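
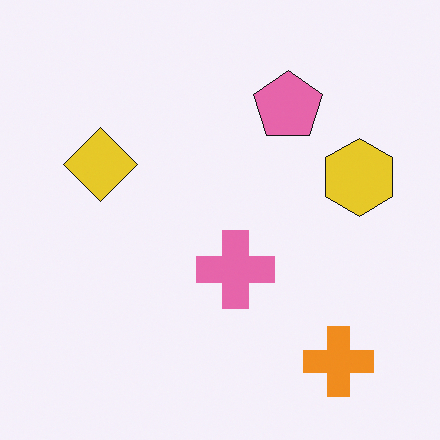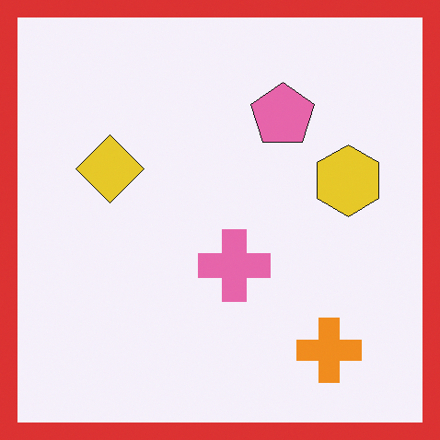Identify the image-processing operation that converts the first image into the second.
The transformation is: framed with a red border.

A solid red frame runs around the edge of the second image, with the content slightly shrunk inside it.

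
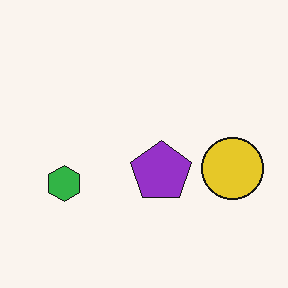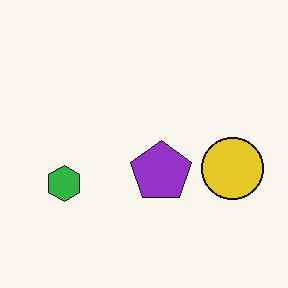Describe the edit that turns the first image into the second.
The transformation is: given moderate JPEG compression.

Blocky 8×8 compression artifacts appear around shape edges and the flat background shows ringing — characteristic JPEG degradation.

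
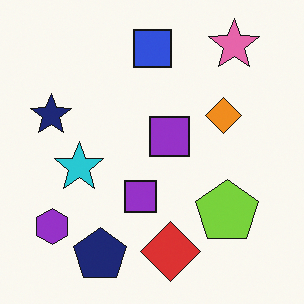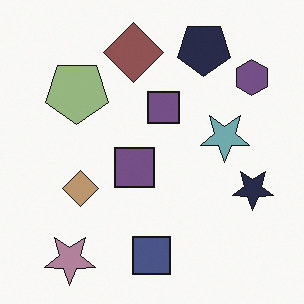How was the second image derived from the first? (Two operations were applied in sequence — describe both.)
The transformation is: made much more muted (saturation change), then rotated 180°.

All colors are more muted and greyish — a global saturation change. The pink star sits in the top-right of the first image and the bottom-left of the second — consistent with a whole-image 180° rotation.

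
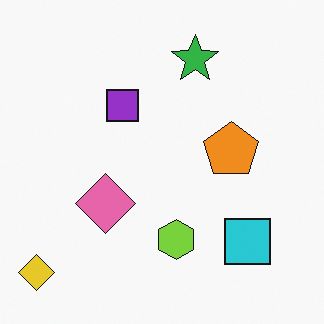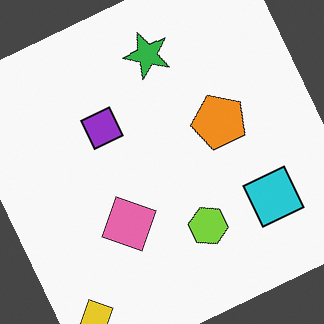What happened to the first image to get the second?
This is the original image rotated counter-clockwise by a moderate amount.

Every shape is tilted by the same angle and the image corners show triangular fill wedges — a whole-image rotation by a non-right angle.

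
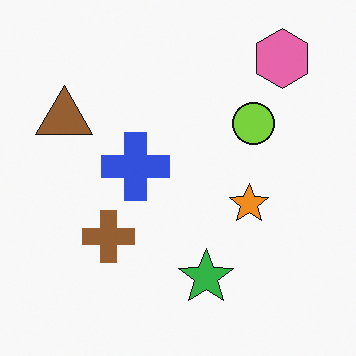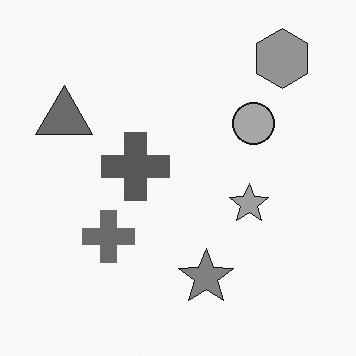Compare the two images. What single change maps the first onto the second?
The transformation is: converted to grayscale.

All color is removed — every shape is now a shade of grey.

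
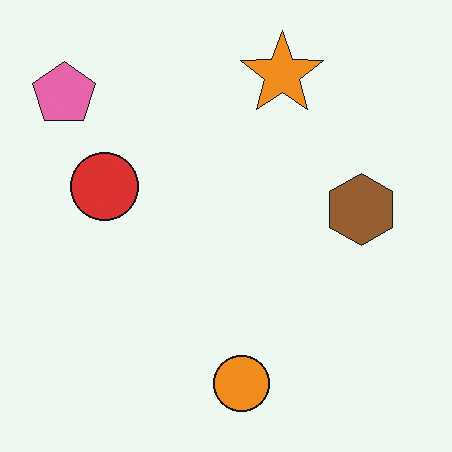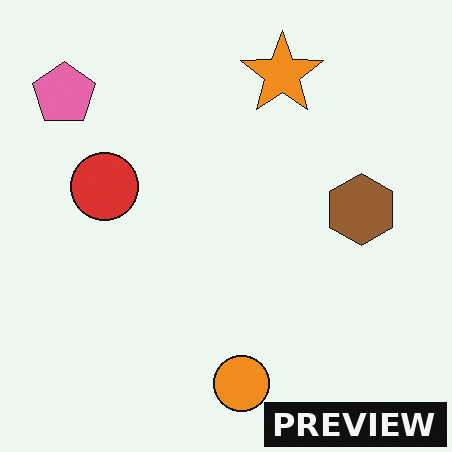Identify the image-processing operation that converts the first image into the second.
The image was watermarked with the text "PREVIEW" in the lower-right corner.

A dark label reading "PREVIEW" appears in the lower-right corner.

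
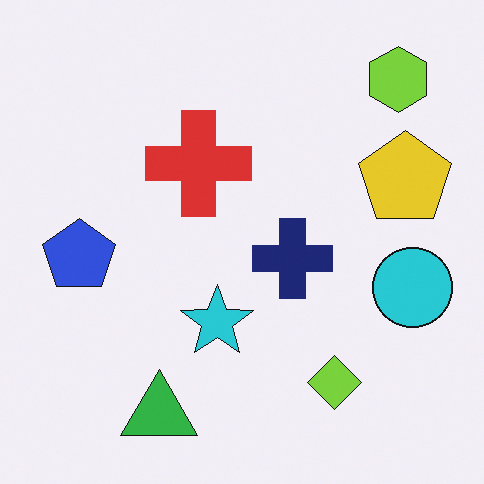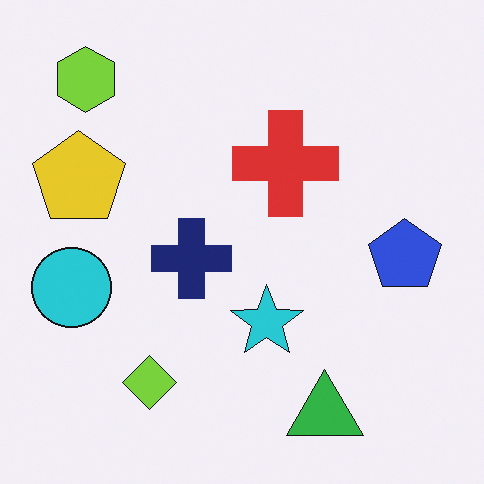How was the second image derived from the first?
The transformation is: flipped horizontally (left ↔ right).

The cyan circle is in the right of the first image and the left of the second — shapes on opposite sides of the vertical midline have swapped in a mirror flip.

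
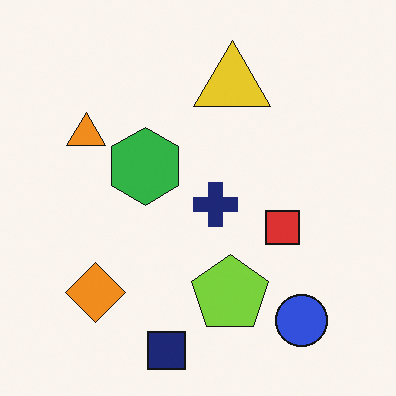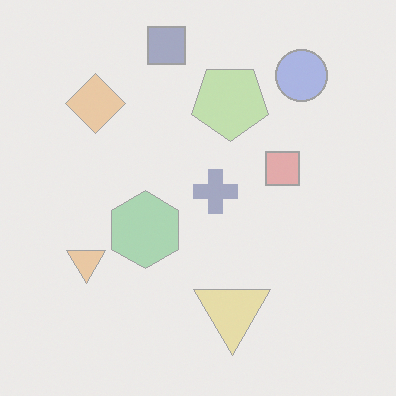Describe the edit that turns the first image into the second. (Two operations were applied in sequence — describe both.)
This is the original image flipped vertically (top ↔ bottom), then washed out (contrast reduced).

The navy square is in the bottom of the first image and the top of the second — shapes on opposite sides of the horizontal midline have swapped in a mirror flip. Tones are pushed toward mid-grey across the whole image — a global contrast change.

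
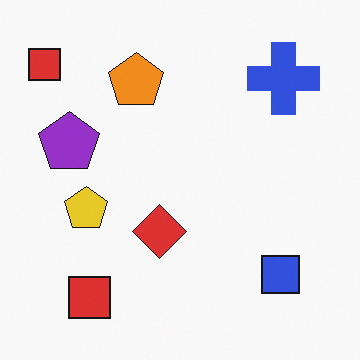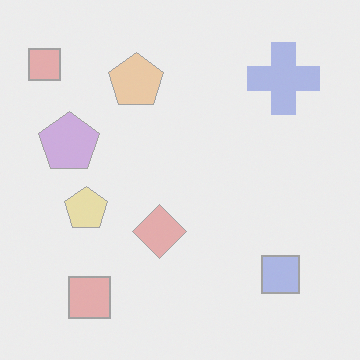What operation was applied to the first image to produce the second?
This is the original image given much lower contrast.

Tones are pushed toward mid-grey across the whole image — a global contrast change.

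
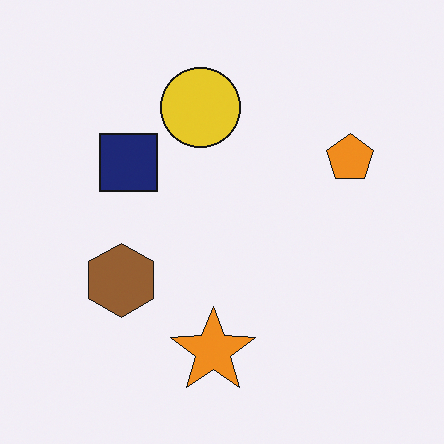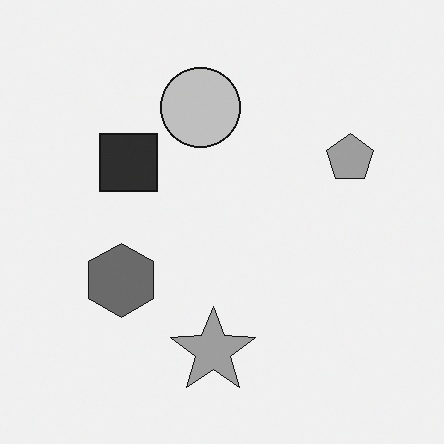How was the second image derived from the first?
The image was converted to grayscale.

All color is removed — every shape is now a shade of grey.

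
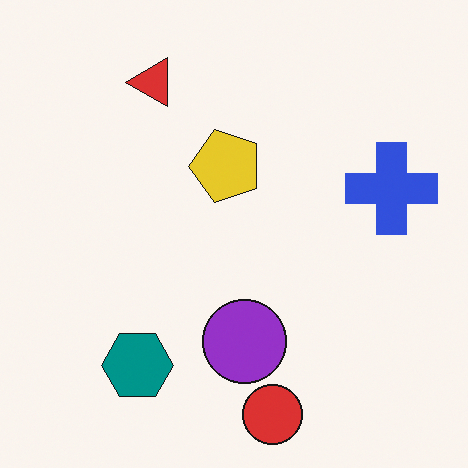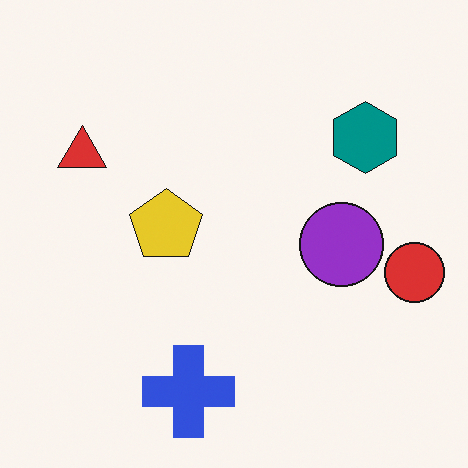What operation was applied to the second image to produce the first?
Transposed (reflected across the top-left ↔ bottom-right diagonal).

Shapes have swapped their row and column positions — what was in the top-right is now in the bottom-left — a diagonal reflection.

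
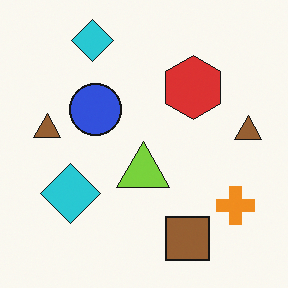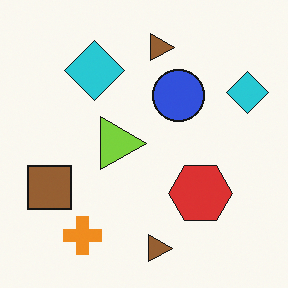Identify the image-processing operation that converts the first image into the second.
Rotated 90° clockwise.

The orange cross sits in the bottom-right of the first image and the bottom-left of the second — consistent with a whole-image 90° clockwise rotation.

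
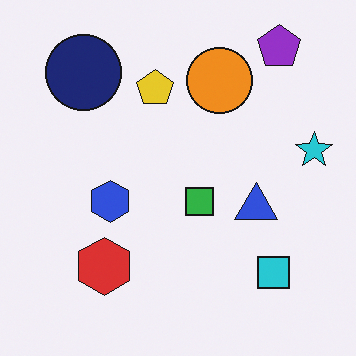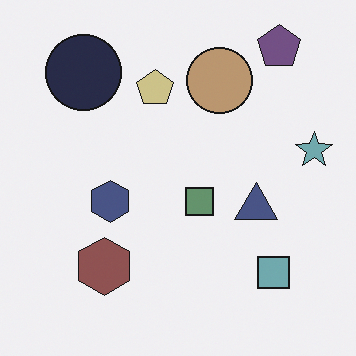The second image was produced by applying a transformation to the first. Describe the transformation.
This is the original image heavily desaturated.

All colors are more muted and greyish — a global saturation change.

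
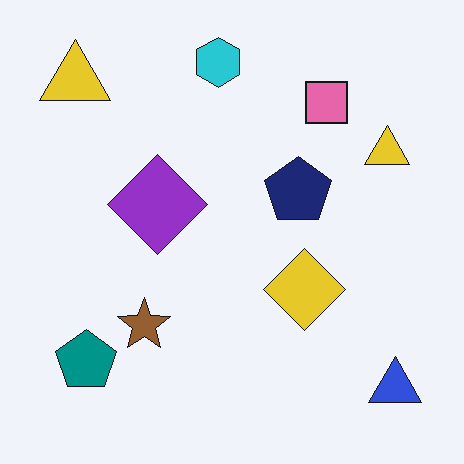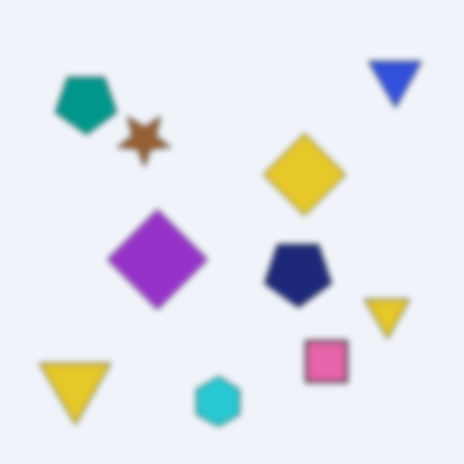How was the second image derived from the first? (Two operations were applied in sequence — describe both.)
This is the original image flipped vertically (top ↔ bottom), then noticeably gaussian-blurred.

The cyan hexagon is in the top of the first image and the bottom of the second — shapes on opposite sides of the horizontal midline have swapped in a mirror flip. Shape edges and outlines are uniformly softened across the whole image.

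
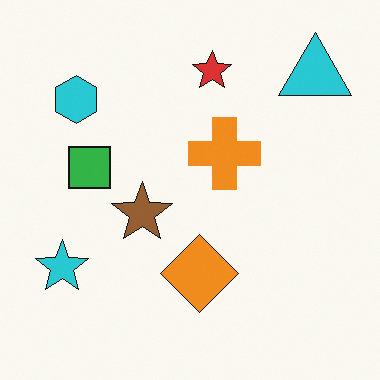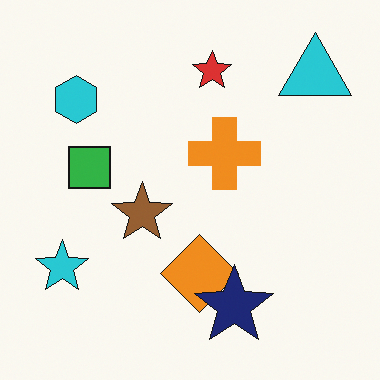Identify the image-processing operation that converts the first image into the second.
It was overlaid with an additional navy star.

A navy star appears in the second image that is absent from the first.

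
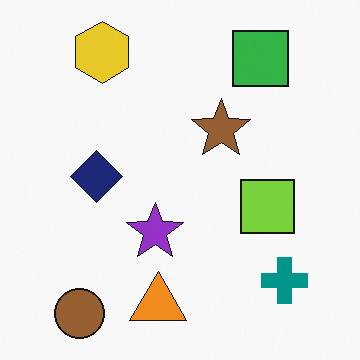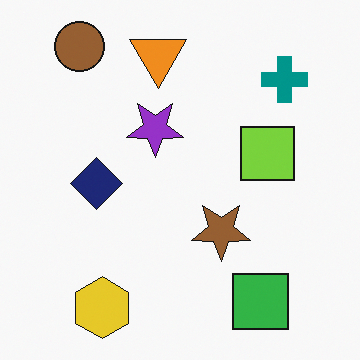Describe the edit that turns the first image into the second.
The second image is the first flipped vertically (top ↔ bottom).

The brown circle is in the bottom-left of the first image and the top-left of the second — shapes on opposite sides of the horizontal midline have swapped in a mirror flip.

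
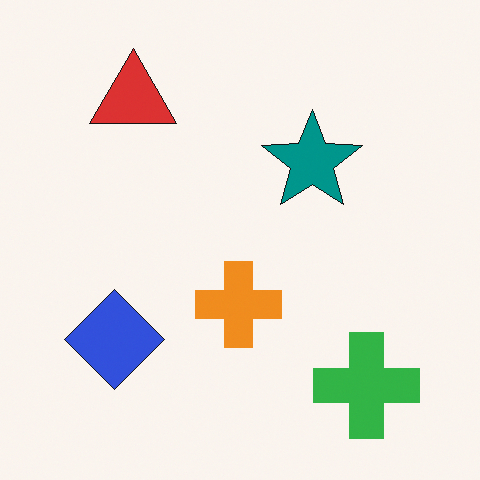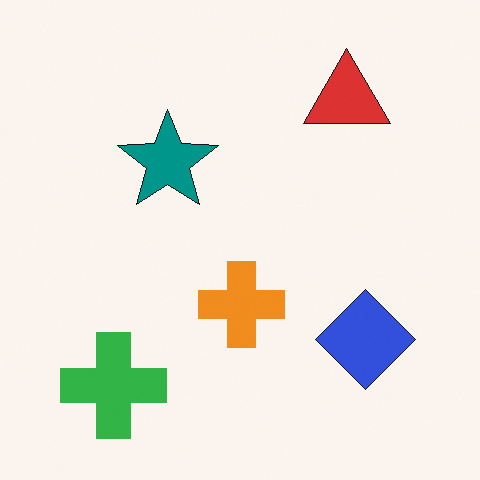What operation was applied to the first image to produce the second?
It was flipped horizontally (left ↔ right).

The green cross is in the bottom-right of the first image and the bottom-left of the second — shapes on opposite sides of the vertical midline have swapped in a mirror flip.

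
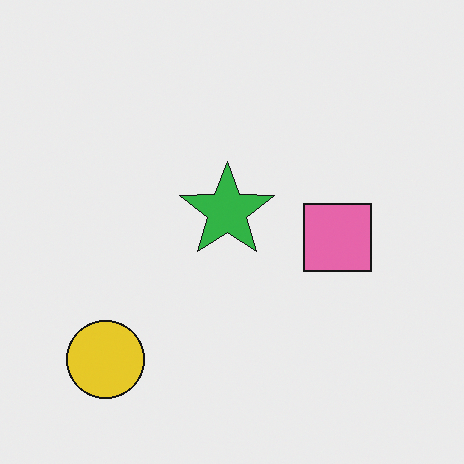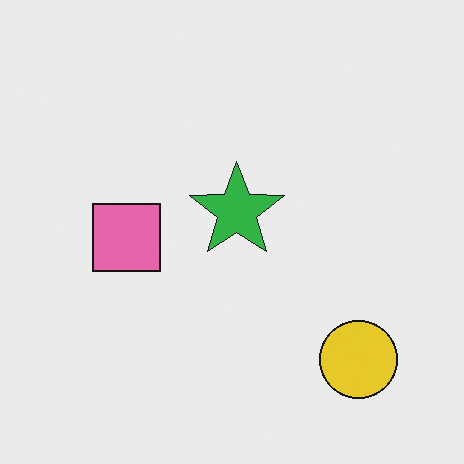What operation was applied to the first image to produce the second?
The second image is the first flipped horizontally (left ↔ right).

The yellow circle is in the bottom-left of the first image and the bottom-right of the second — shapes on opposite sides of the vertical midline have swapped in a mirror flip.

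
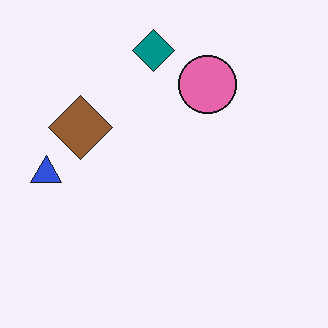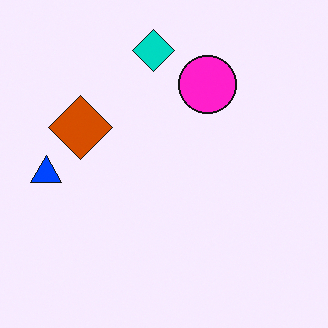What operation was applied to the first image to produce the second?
The image was heavily oversaturated.

All colors are more vivid — a global saturation change.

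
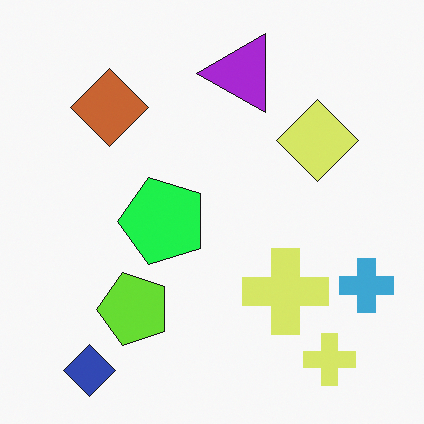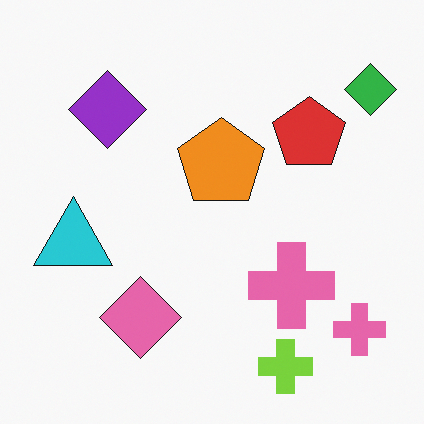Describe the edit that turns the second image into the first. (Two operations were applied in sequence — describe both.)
Transposed (reflected across the top-left ↔ bottom-right diagonal), then hue-shifted by a moderate amount.

Shapes have swapped their row and column positions — what was in the top-right is now in the bottom-left — a diagonal reflection. Every shape's color has rotated by the same amount around the hue wheel — a uniform hue shift.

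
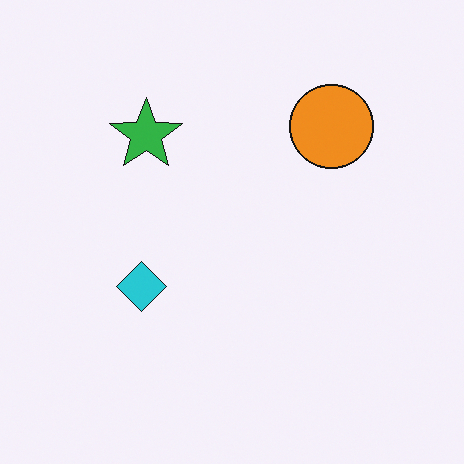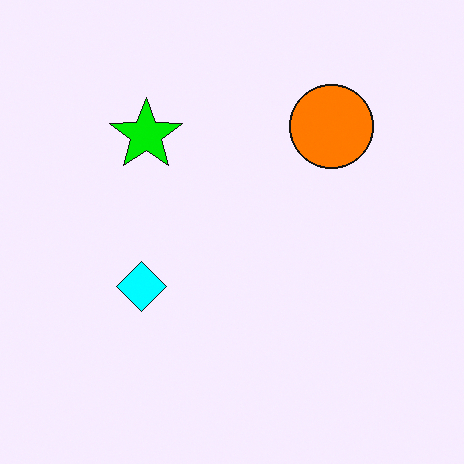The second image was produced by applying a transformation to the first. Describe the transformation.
This is the original image made much more vivid (saturation change).

All colors are more vivid — a global saturation change.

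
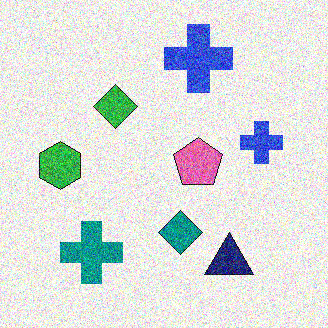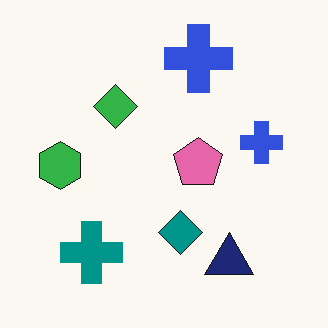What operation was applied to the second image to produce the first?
Degraded with a thick layer of grain.

Random speckle covers the whole image, including the flat background.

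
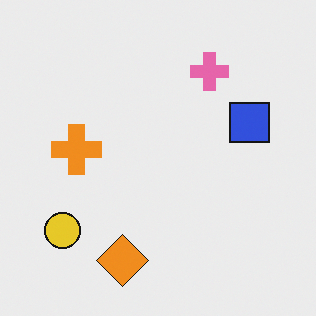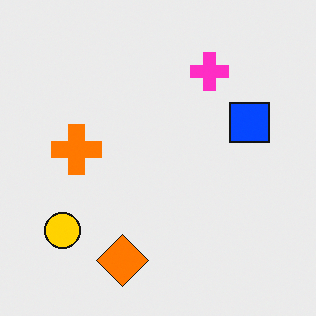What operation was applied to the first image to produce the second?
The second image is the first heavily oversaturated.

All colors are more vivid — a global saturation change.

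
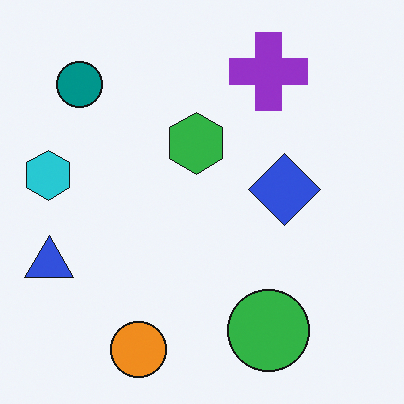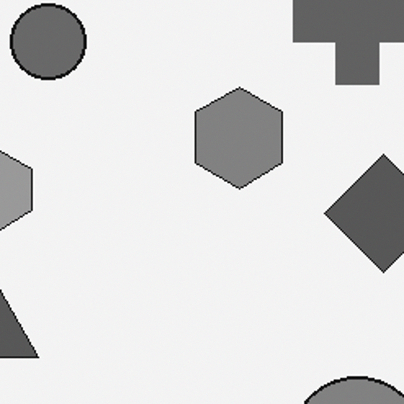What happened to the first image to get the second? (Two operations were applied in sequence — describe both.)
The second image is the first cropped to a noticeably smaller region and rescaled, then converted to grayscale.

The visible shapes are larger and the field of view is narrower; shapes near the original edges may be partly or wholly outside the frame — a crop-and-rescale. All color is removed — every shape is now a shade of grey.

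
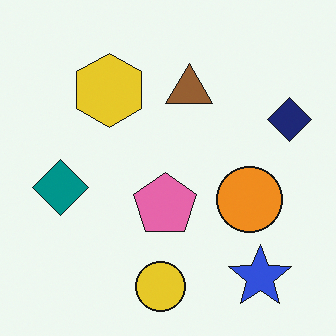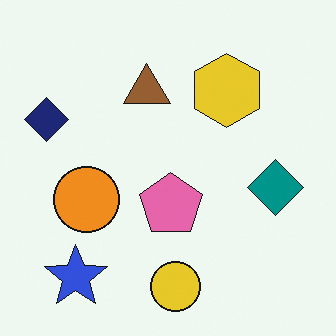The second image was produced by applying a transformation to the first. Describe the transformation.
It was flipped horizontally (left ↔ right).

The navy diamond is in the right of the first image and the left of the second — shapes on opposite sides of the vertical midline have swapped in a mirror flip.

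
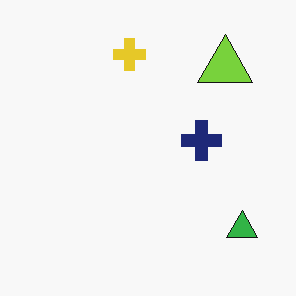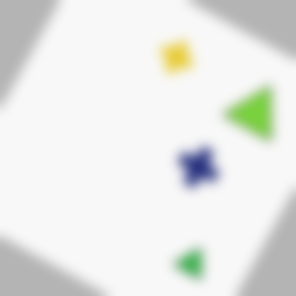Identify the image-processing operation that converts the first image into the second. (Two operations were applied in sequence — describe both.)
The second image is the first rotated clockwise by a clearly visible amount, then strongly gaussian-blurred.

Every shape is tilted by the same angle and the image corners show triangular fill wedges — a whole-image rotation by a non-right angle. Shape edges and outlines are uniformly softened across the whole image.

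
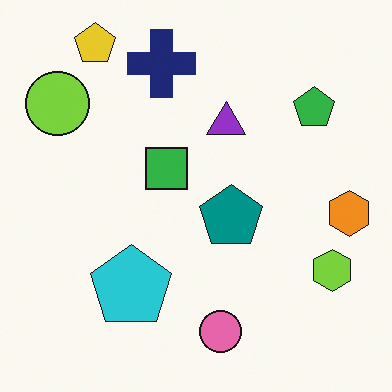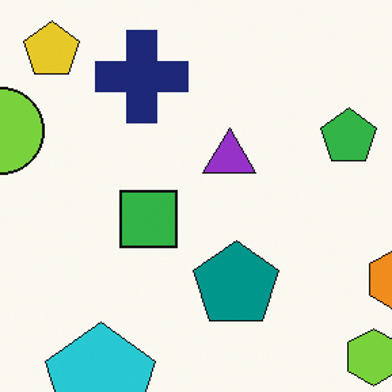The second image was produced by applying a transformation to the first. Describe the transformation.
The transformation is: cropped to a modestly smaller region and rescaled.

The visible shapes are larger and the field of view is narrower; shapes near the original edges may be partly or wholly outside the frame — a crop-and-rescale.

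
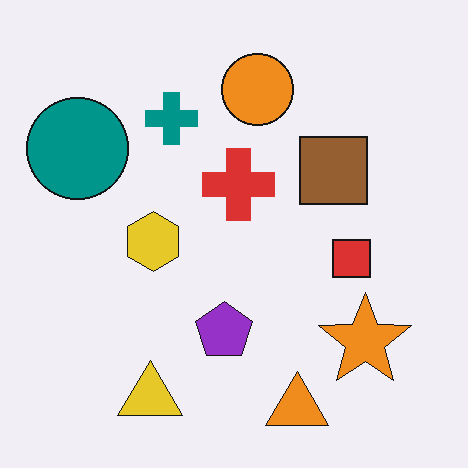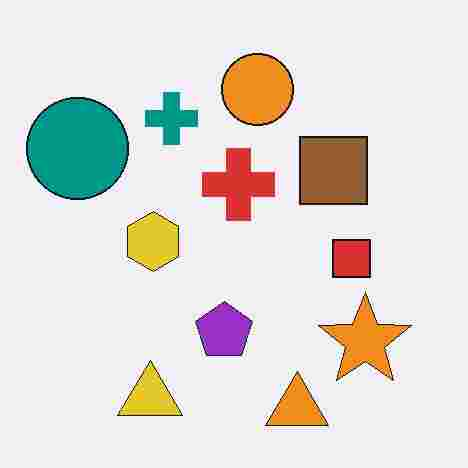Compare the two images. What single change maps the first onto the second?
The image was heavily JPEG-compressed with obvious blocking artifacts.

Blocky 8×8 compression artifacts appear around shape edges and the flat background shows ringing — characteristic JPEG degradation.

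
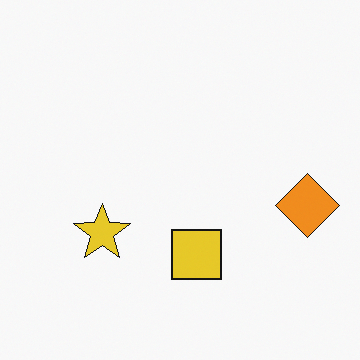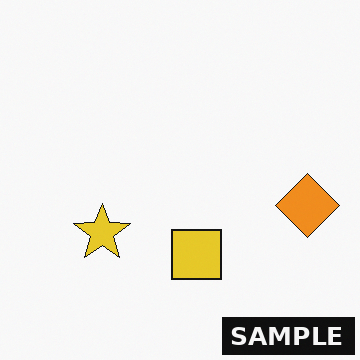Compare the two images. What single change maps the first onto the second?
The image was watermarked with the text "SAMPLE" in the lower-right corner.

A dark label reading "SAMPLE" appears in the lower-right corner.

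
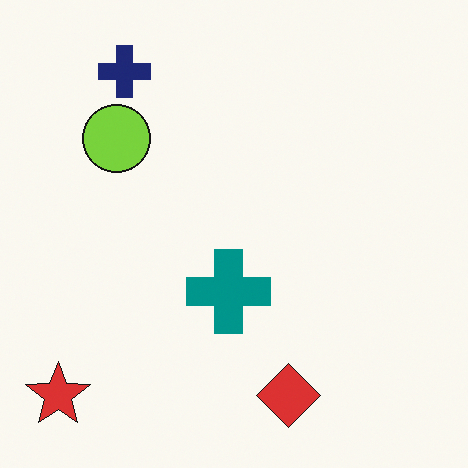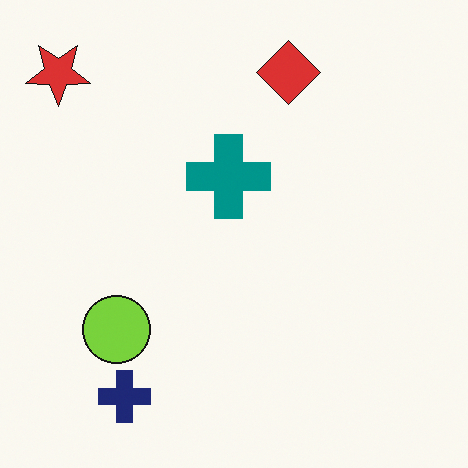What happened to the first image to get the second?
It was flipped vertically (top ↔ bottom).

The navy cross is in the top-left of the first image and the bottom-left of the second — shapes on opposite sides of the horizontal midline have swapped in a mirror flip.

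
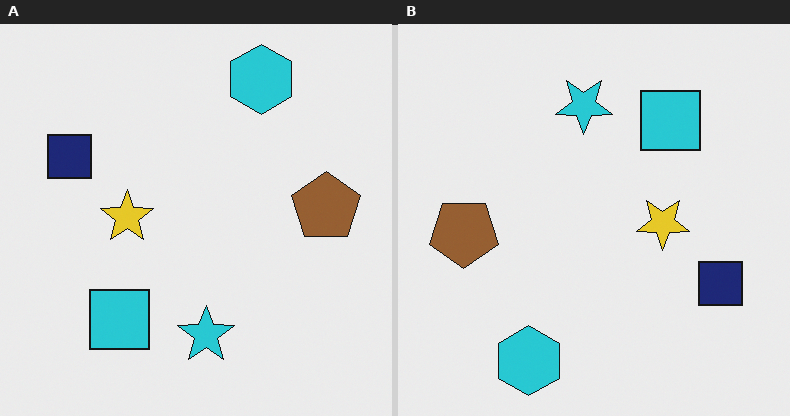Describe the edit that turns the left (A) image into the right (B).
This is the original image rotated 180°.

The cyan hexagon sits in the top of the left (A) image and the bottom-left of the right (B) — consistent with a whole-image 180° rotation.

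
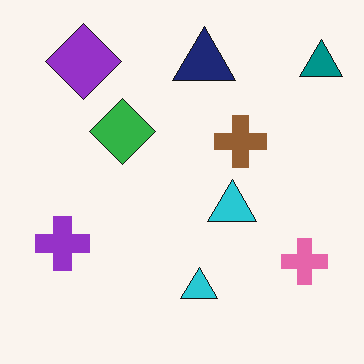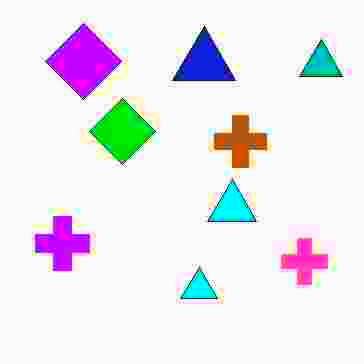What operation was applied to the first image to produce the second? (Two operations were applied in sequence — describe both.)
The second image is the first degraded with heavy JPEG compression, then made much more vivid (saturation change).

Blocky 8×8 compression artifacts appear around shape edges and the flat background shows ringing — characteristic JPEG degradation. All colors are more vivid — a global saturation change.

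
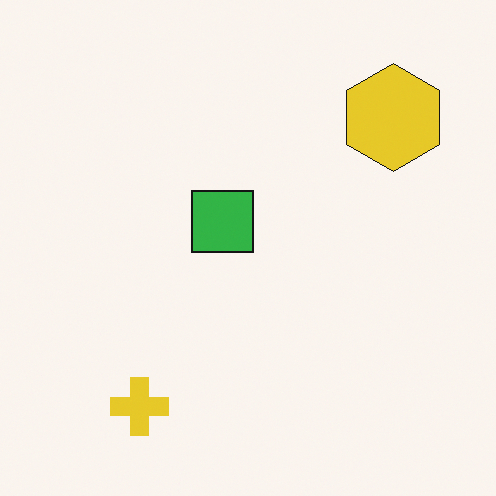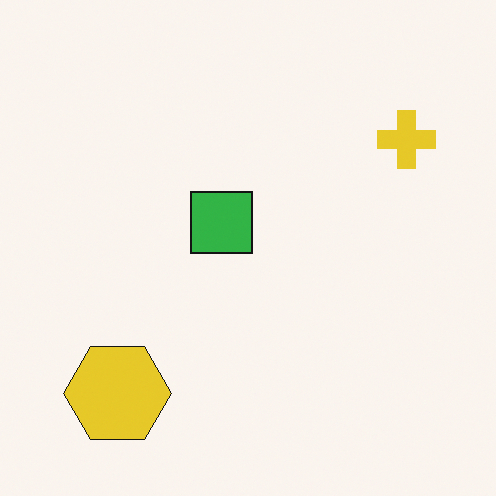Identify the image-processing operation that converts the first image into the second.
This is the original image transposed (reflected across the top-left ↔ bottom-right diagonal).

Shapes have swapped their row and column positions — what was in the top-right is now in the bottom-left — a diagonal reflection.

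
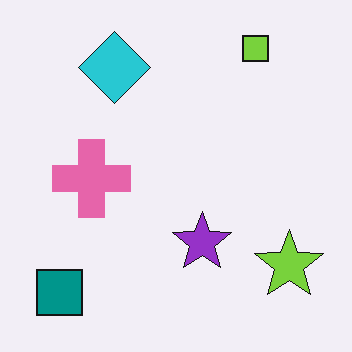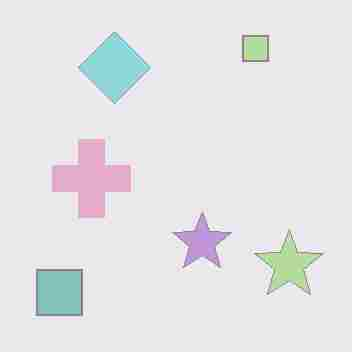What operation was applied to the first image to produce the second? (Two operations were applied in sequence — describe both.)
It was washed out (contrast reduced), then degraded with heavy JPEG compression.

Tones are pushed toward mid-grey across the whole image — a global contrast change. Blocky 8×8 compression artifacts appear around shape edges and the flat background shows ringing — characteristic JPEG degradation.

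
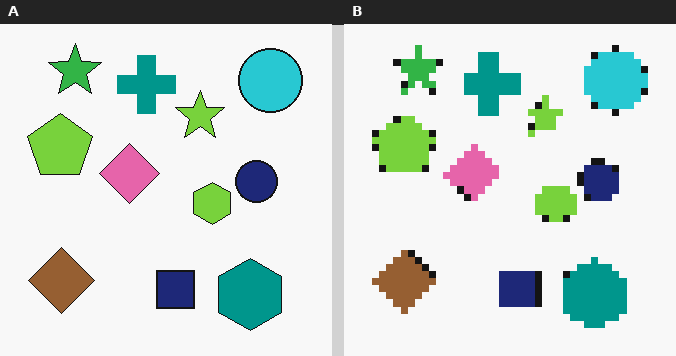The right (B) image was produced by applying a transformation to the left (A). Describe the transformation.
Pixelated into visible square blocks.

Shapes are reduced to large square blocks; fine edges and outlines are lost — a downscale-then-upscale (mosaic) effect.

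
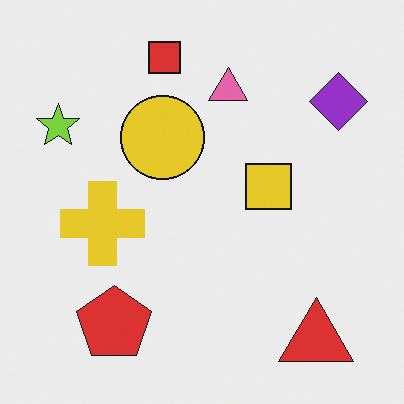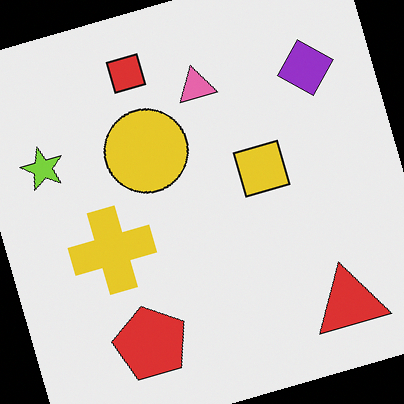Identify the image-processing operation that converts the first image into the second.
The second image is the first rotated counter-clockwise by a moderate amount.

Every shape is tilted by the same angle and the image corners show triangular fill wedges — a whole-image rotation by a non-right angle.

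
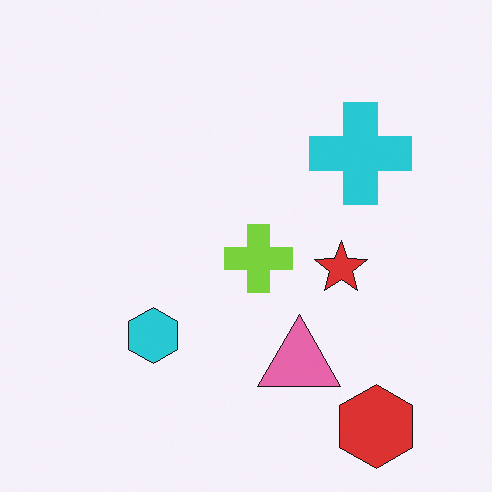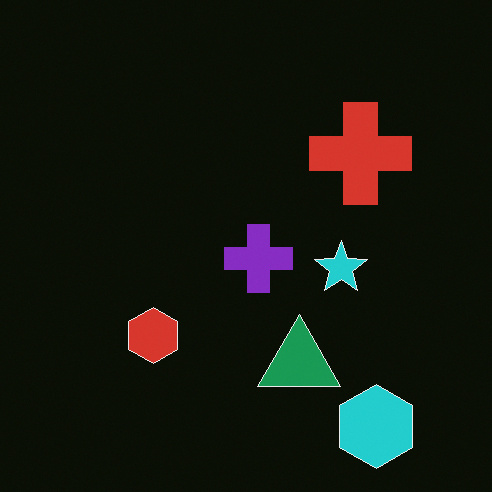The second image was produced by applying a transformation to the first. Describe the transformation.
The transformation is: color-inverted (negative).

The light background has become dark and every shape's color is its complement — a photographic negative.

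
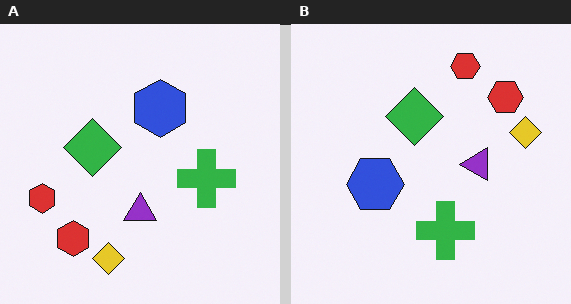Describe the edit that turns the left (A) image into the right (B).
This is the original image transposed (reflected across the top-left ↔ bottom-right diagonal).

Shapes have swapped their row and column positions — what was in the top-right is now in the bottom-left — a diagonal reflection.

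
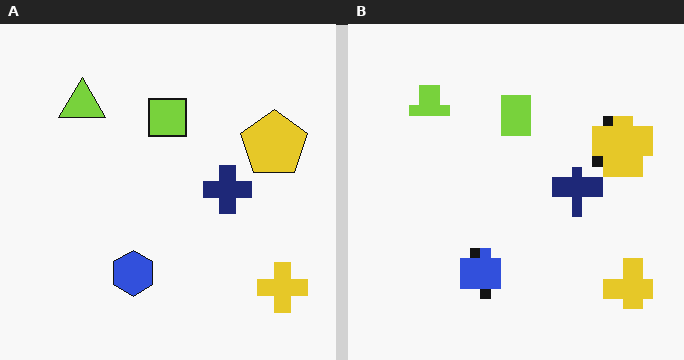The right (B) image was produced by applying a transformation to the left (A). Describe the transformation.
It was heavily pixelated into large blocks.

Shapes are reduced to large square blocks; fine edges and outlines are lost — a downscale-then-upscale (mosaic) effect.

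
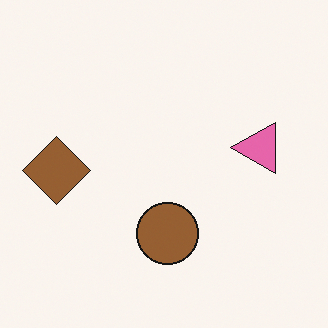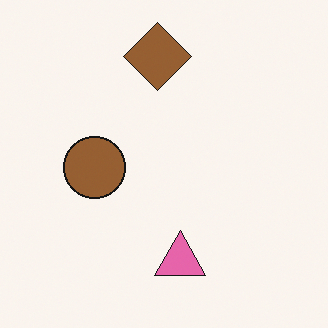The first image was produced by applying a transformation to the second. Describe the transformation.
This is the original image rotated 90° counter-clockwise.

The brown diamond sits in the top of the second image and the left of the first — consistent with a whole-image 90° counter-clockwise rotation.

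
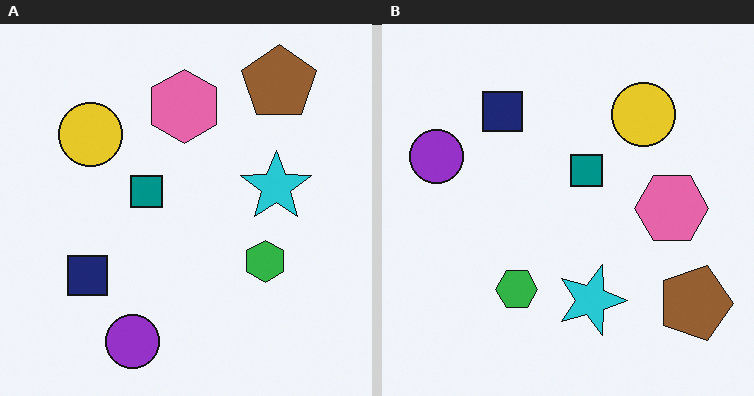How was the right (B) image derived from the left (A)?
The right (B) image is the left (A) rotated 90° clockwise.

The brown pentagon sits in the top-right of the left (A) image and the bottom-right of the right (B) — consistent with a whole-image 90° clockwise rotation.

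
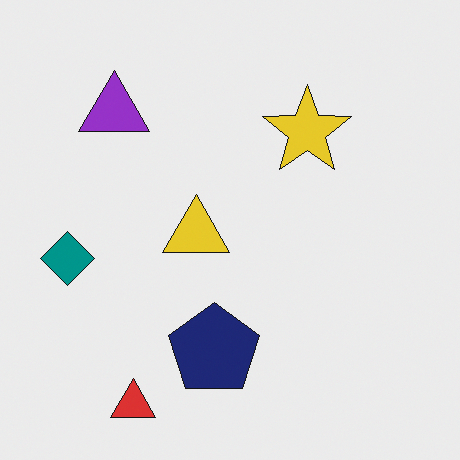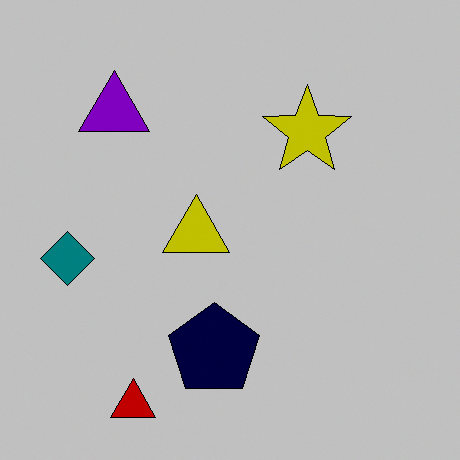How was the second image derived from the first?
The transformation is: aggressively posterized.

Each flat color has snapped to a coarser quantized level — most visibly, the near-white background has dropped to a flat grey.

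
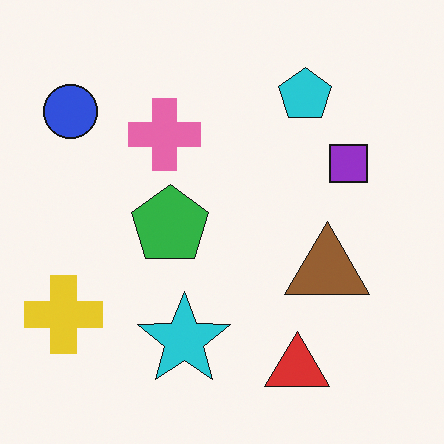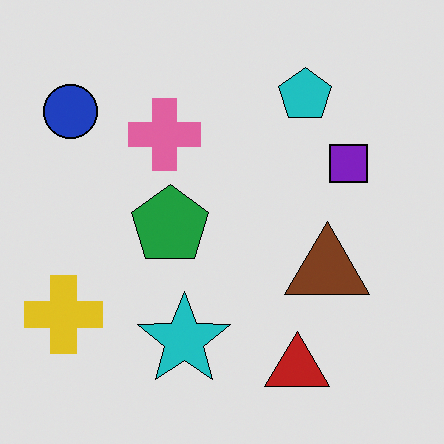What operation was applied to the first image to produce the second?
The second image is the first posterized to a reduced palette.

Each flat color has snapped to a coarser quantized level — most visibly, the near-white background has dropped to a flat grey.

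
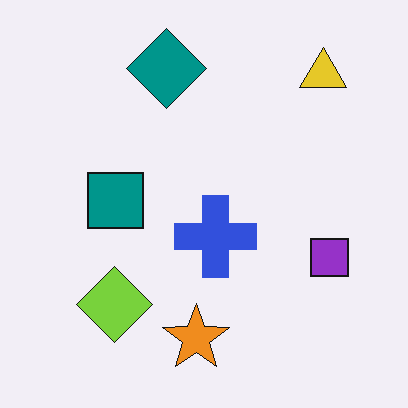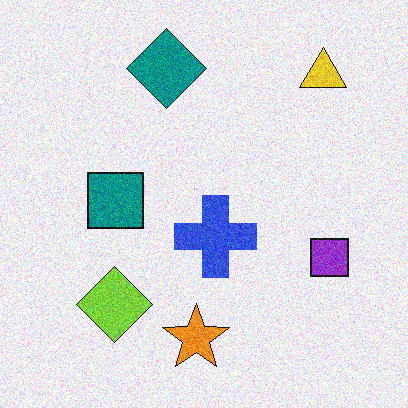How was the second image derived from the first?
The second image is the first degraded with moderate additive noise.

Random speckle covers the whole image, including the flat background.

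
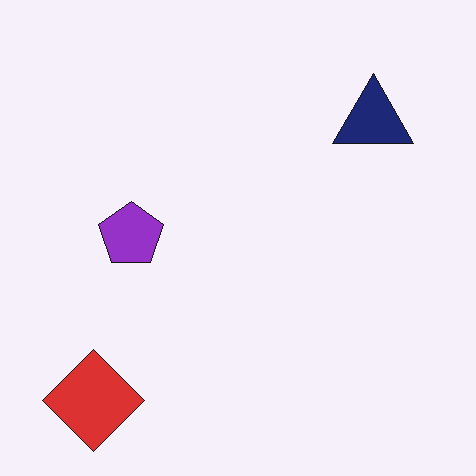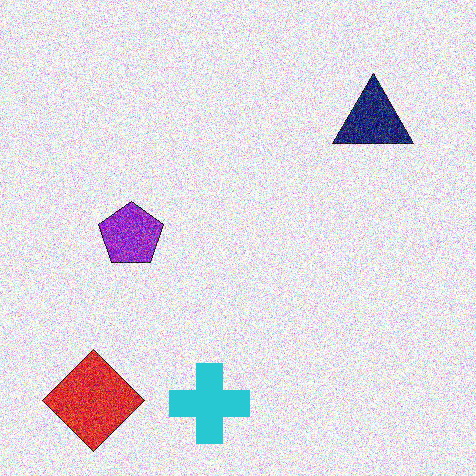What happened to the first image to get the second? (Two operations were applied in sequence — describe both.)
This is the original image degraded with a thick layer of grain, then overlaid with an additional cyan cross.

Random speckle covers the whole image, including the flat background. A cyan cross appears in the second image that is absent from the first.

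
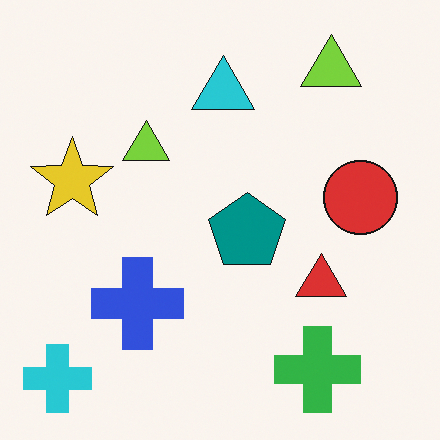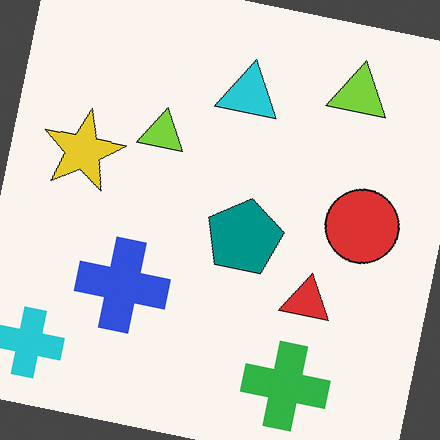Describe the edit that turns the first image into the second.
Rotated clockwise by a few degrees.

Every shape is tilted by the same angle and the image corners show triangular fill wedges — a whole-image rotation by a non-right angle.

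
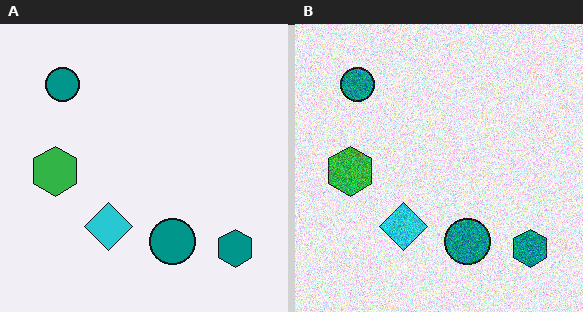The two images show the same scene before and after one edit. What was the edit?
The transformation is: degraded with a thick layer of grain.

Random speckle covers the whole image, including the flat background.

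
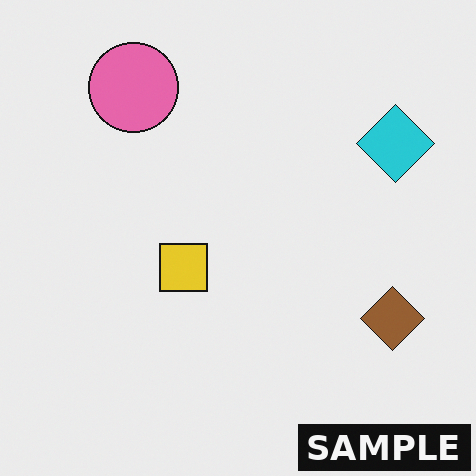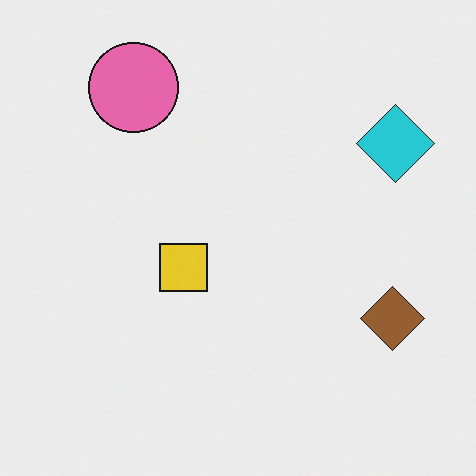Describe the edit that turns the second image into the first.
The first image is the second watermarked with the text "SAMPLE" in the lower-right corner.

A dark label reading "SAMPLE" appears in the lower-right corner.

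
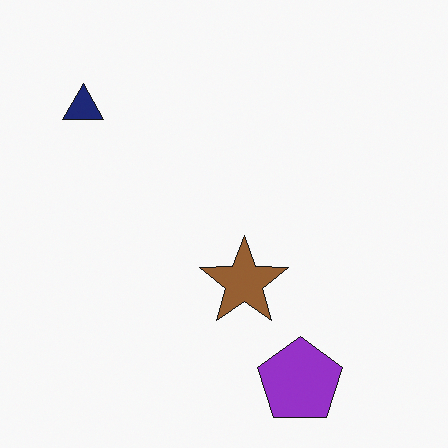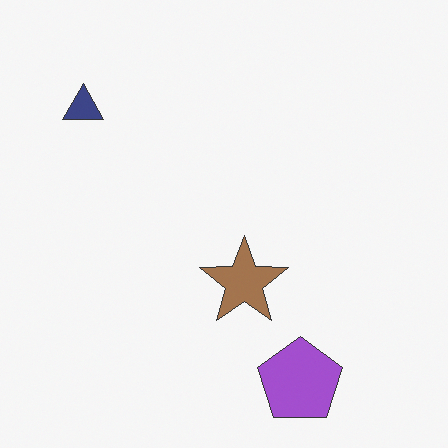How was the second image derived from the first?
This is the original image given slightly reduced contrast.

Tones are pushed toward mid-grey across the whole image — a global contrast change.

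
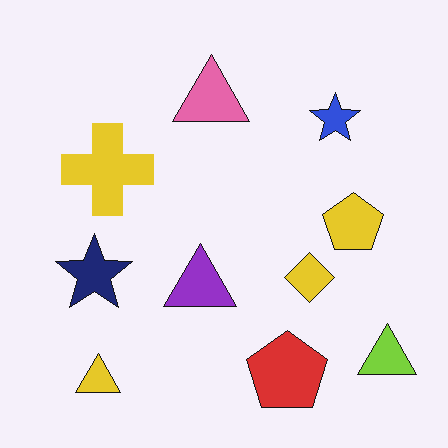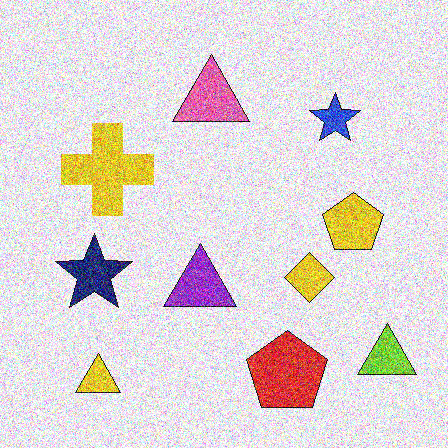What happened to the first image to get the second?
It was degraded with a thick layer of grain.

Random speckle covers the whole image, including the flat background.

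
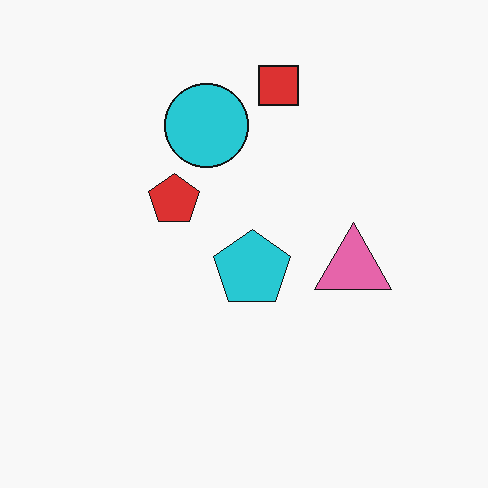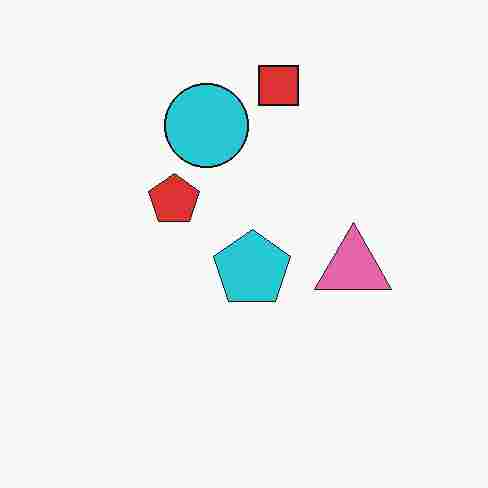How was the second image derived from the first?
The image was degraded with heavy JPEG compression.

Blocky 8×8 compression artifacts appear around shape edges and the flat background shows ringing — characteristic JPEG degradation.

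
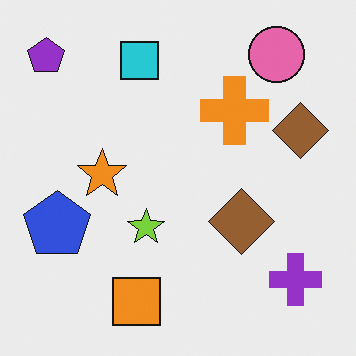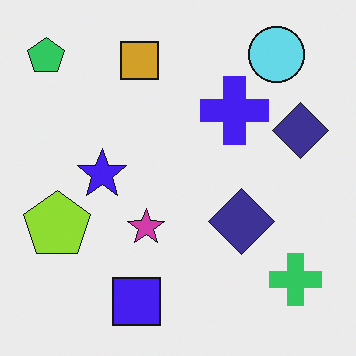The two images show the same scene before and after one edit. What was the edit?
The transformation is: hue-shifted by a large amount.

Every shape's color has rotated by the same amount around the hue wheel — a uniform hue shift.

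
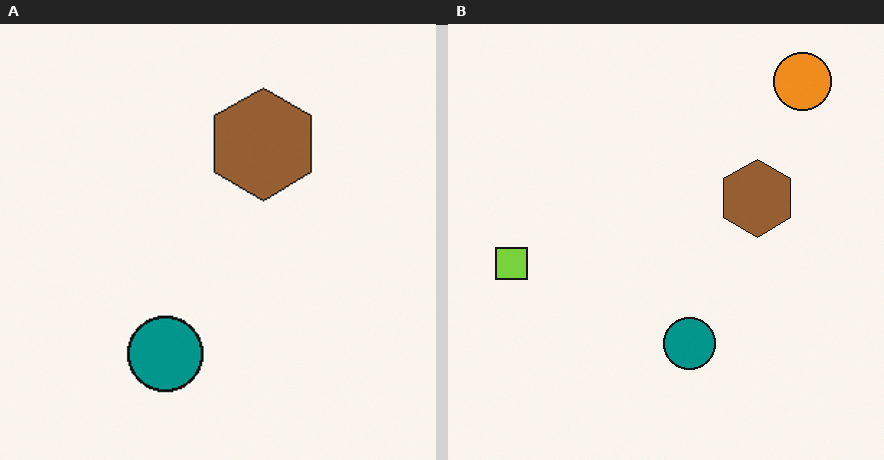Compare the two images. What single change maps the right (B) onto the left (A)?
The image was cropped to a modestly smaller region and rescaled.

The visible shapes are larger and the field of view is narrower; shapes near the original edges may be partly or wholly outside the frame — a crop-and-rescale.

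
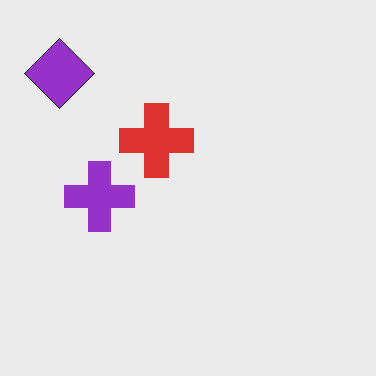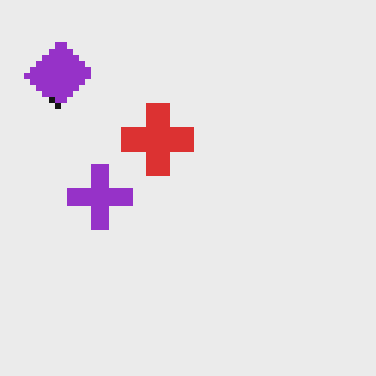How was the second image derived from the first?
The transformation is: pixelated into visible square blocks.

Shapes are reduced to large square blocks; fine edges and outlines are lost — a downscale-then-upscale (mosaic) effect.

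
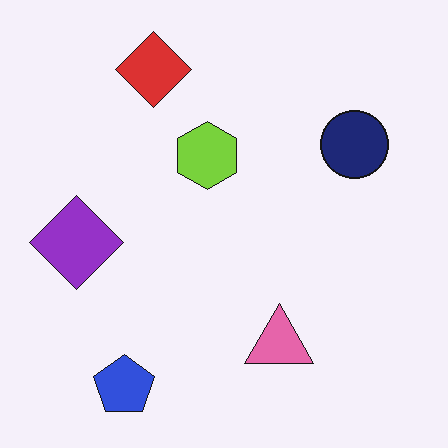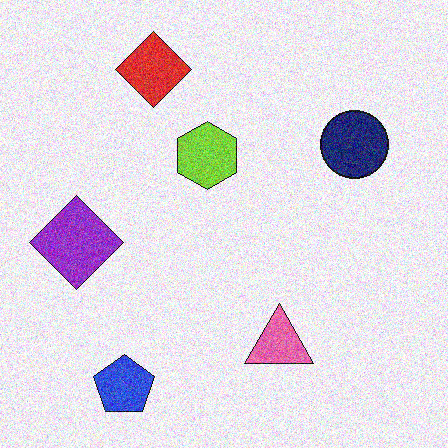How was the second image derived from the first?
The second image is the first degraded with moderate additive noise.

Random speckle covers the whole image, including the flat background.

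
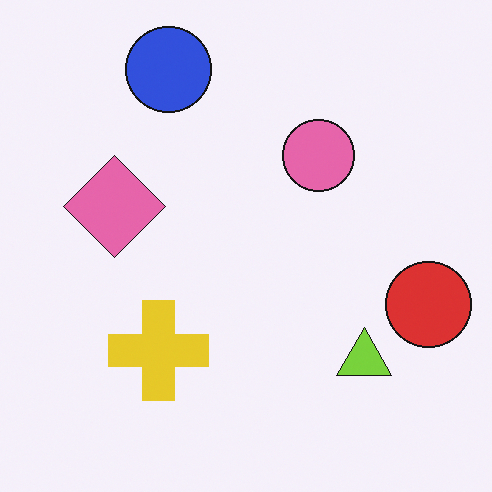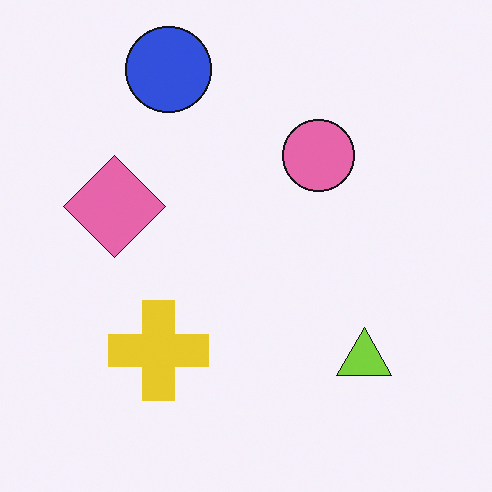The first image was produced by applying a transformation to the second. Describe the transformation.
The image was overlaid with an additional red circle.

A red circle appears in the first image that is absent from the second.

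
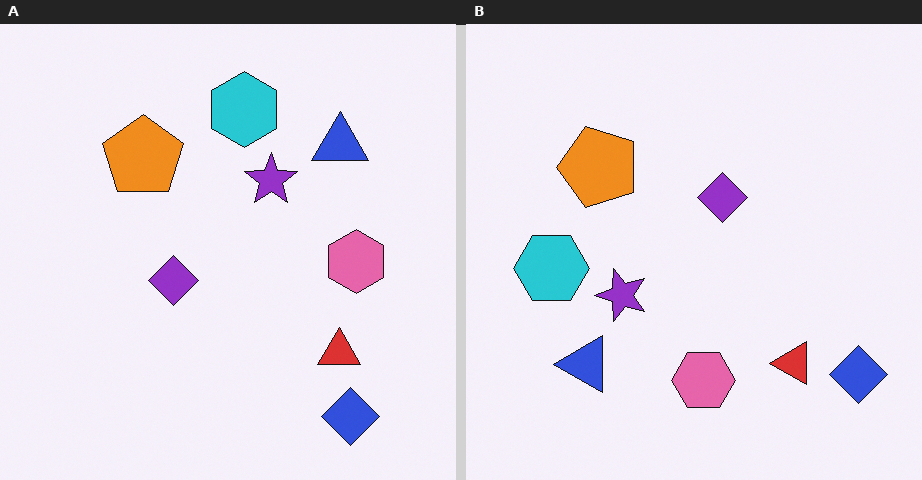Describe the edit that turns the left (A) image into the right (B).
It was transposed (reflected across the top-left ↔ bottom-right diagonal).

Shapes have swapped their row and column positions — what was in the top-right is now in the bottom-left — a diagonal reflection.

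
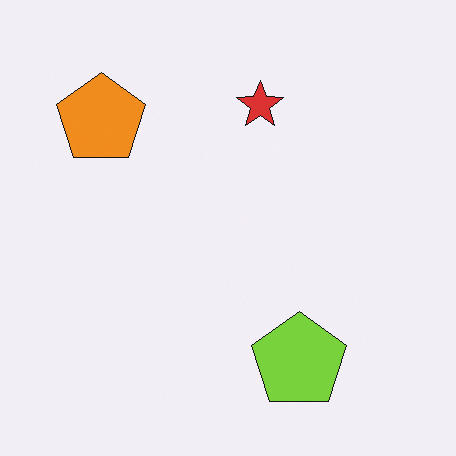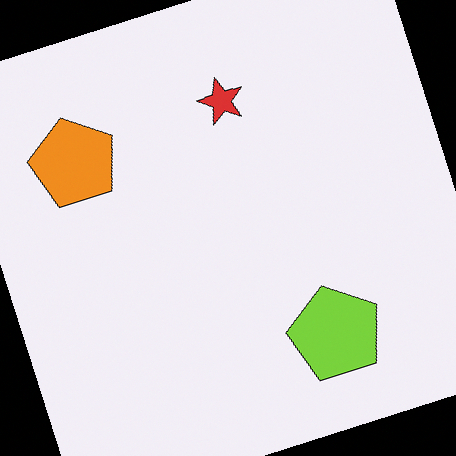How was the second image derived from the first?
It was rotated counter-clockwise by a clearly visible amount.

Every shape is tilted by the same angle and the image corners show triangular fill wedges — a whole-image rotation by a non-right angle.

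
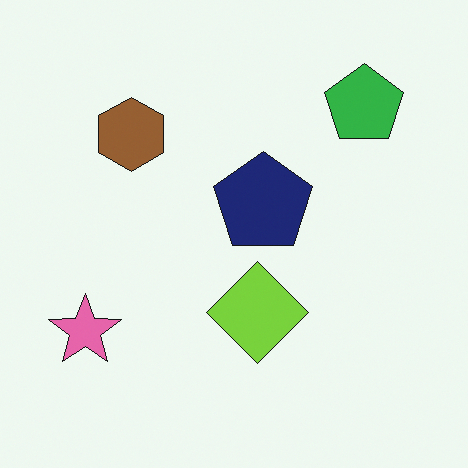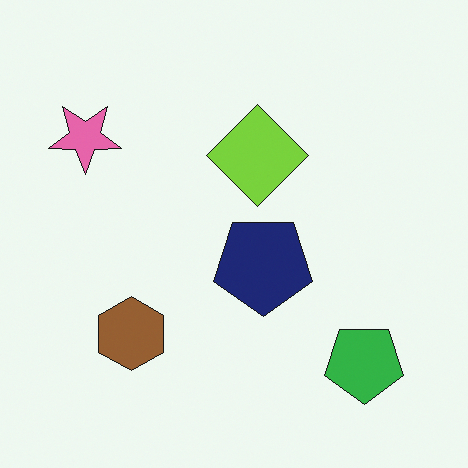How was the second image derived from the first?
It was flipped vertically (top ↔ bottom).

The green pentagon is in the top-right of the first image and the bottom-right of the second — shapes on opposite sides of the horizontal midline have swapped in a mirror flip.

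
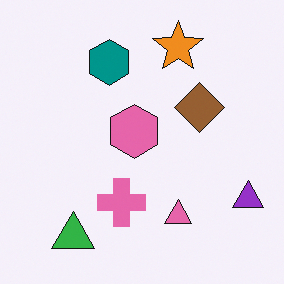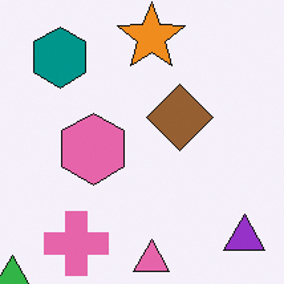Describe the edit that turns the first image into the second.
It was cropped slightly and scaled back up.

The visible shapes are larger and the field of view is narrower; shapes near the original edges may be partly or wholly outside the frame — a crop-and-rescale.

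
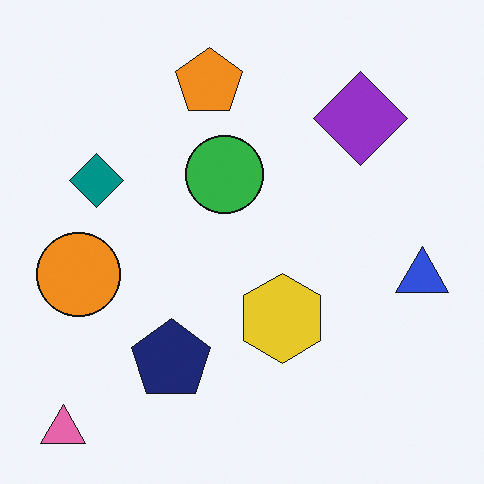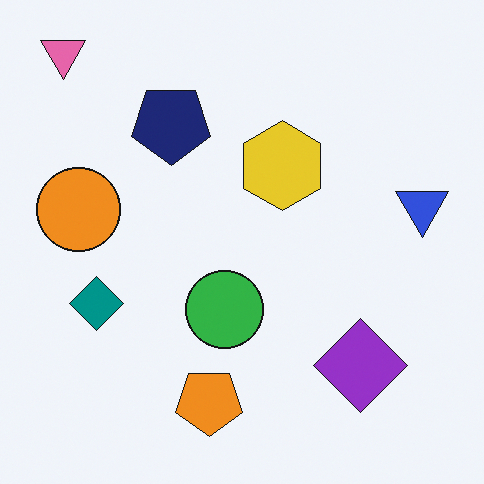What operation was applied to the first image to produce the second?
The image was flipped vertically (top ↔ bottom).

The pink triangle is in the bottom-left of the first image and the top-left of the second — shapes on opposite sides of the horizontal midline have swapped in a mirror flip.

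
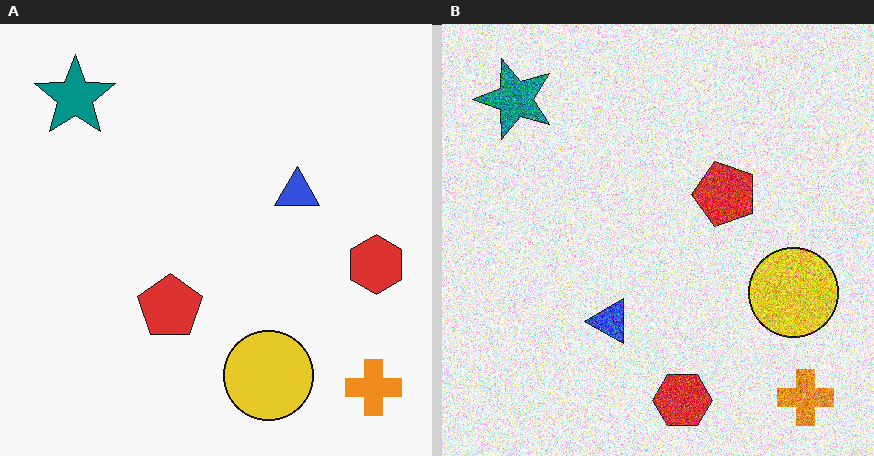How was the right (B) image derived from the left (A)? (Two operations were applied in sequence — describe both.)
The image was transposed (reflected across the top-left ↔ bottom-right diagonal), then degraded with heavy additive noise.

Shapes have swapped their row and column positions — what was in the top-right is now in the bottom-left — a diagonal reflection. Random speckle covers the whole image, including the flat background.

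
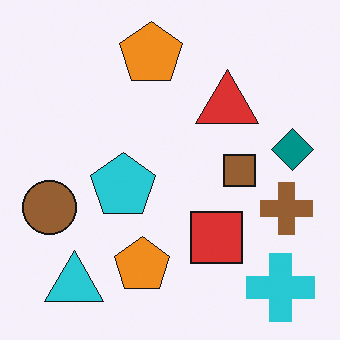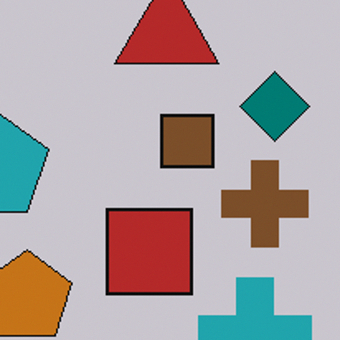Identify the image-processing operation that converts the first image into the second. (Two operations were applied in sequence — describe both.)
The transformation is: slightly darkened, then cropped tightly and scaled back up.

Every pixel — background and shapes alike — is uniformly darkened. The visible shapes are larger and the field of view is narrower; shapes near the original edges may be partly or wholly outside the frame — a crop-and-rescale.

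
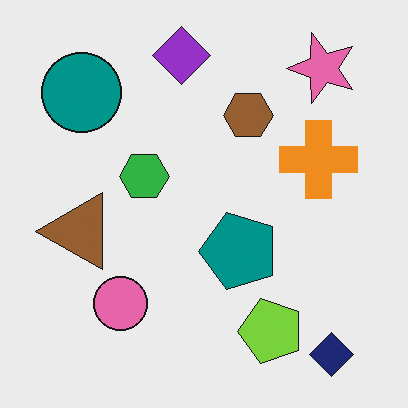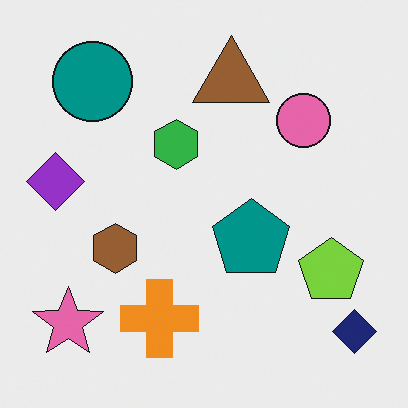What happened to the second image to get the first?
The first image is the second transposed (reflected across the top-left ↔ bottom-right diagonal).

Shapes have swapped their row and column positions — what was in the top-right is now in the bottom-left — a diagonal reflection.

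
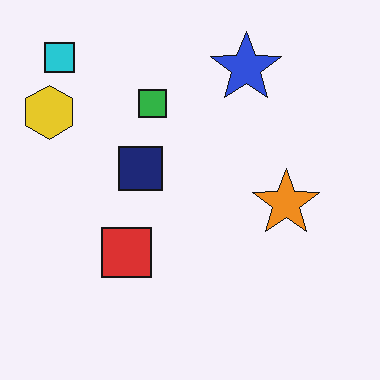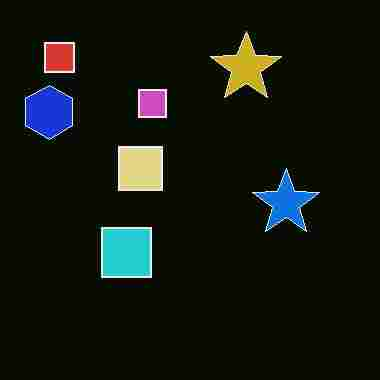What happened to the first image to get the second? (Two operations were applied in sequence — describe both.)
The second image is the first color-inverted (negative), then heavily JPEG-compressed with obvious blocking artifacts.

The light background has become dark and every shape's color is its complement — a photographic negative. Blocky 8×8 compression artifacts appear around shape edges and the flat background shows ringing — characteristic JPEG degradation.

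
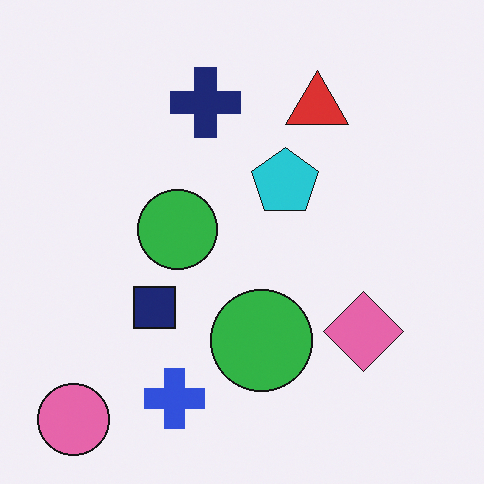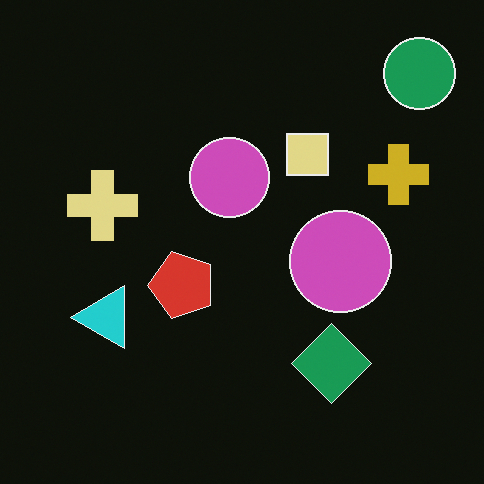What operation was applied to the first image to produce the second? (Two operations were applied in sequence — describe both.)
The image was transposed (reflected across the top-left ↔ bottom-right diagonal), then color-inverted (negative).

Shapes have swapped their row and column positions — what was in the top-right is now in the bottom-left — a diagonal reflection. The light background has become dark and every shape's color is its complement — a photographic negative.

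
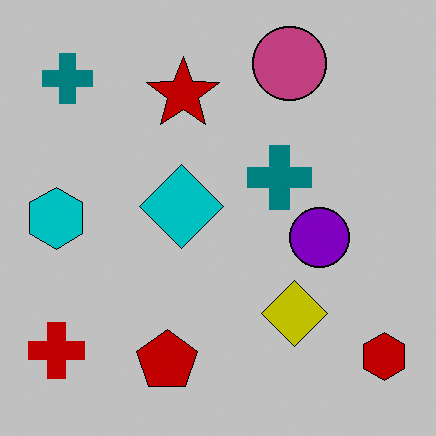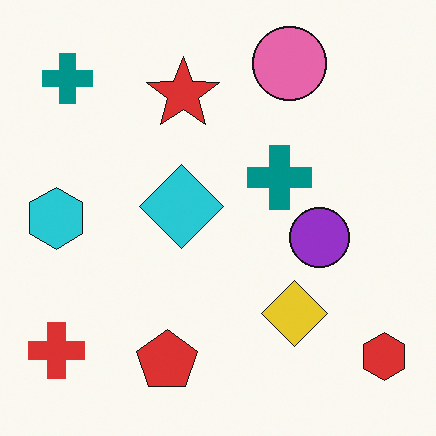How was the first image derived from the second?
The transformation is: heavily posterized to just a handful of flat colors.

Each flat color has snapped to a coarser quantized level — most visibly, the near-white background has dropped to a flat grey.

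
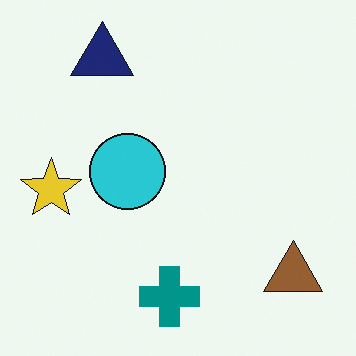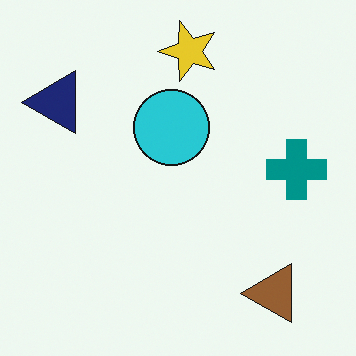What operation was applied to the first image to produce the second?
The image was transposed (reflected across the top-left ↔ bottom-right diagonal).

Shapes have swapped their row and column positions — what was in the top-right is now in the bottom-left — a diagonal reflection.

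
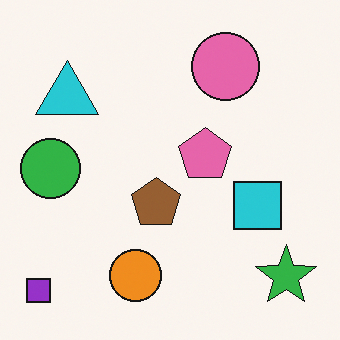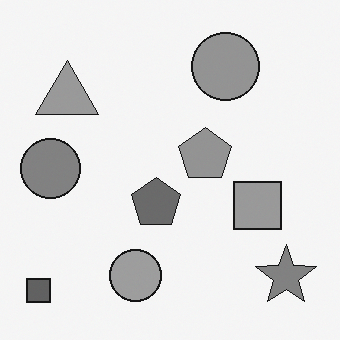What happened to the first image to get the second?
The second image is the first converted to grayscale.

All color is removed — every shape is now a shade of grey.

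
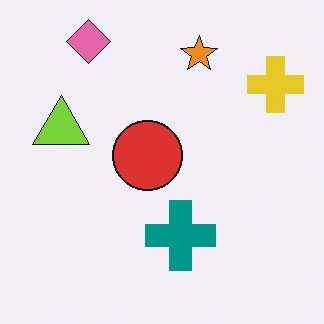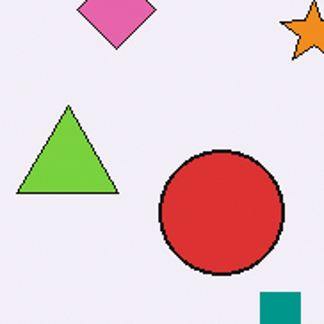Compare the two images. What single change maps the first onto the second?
The second image is the first cropped to a noticeably smaller region and rescaled.

The visible shapes are larger and the field of view is narrower; shapes near the original edges may be partly or wholly outside the frame — a crop-and-rescale.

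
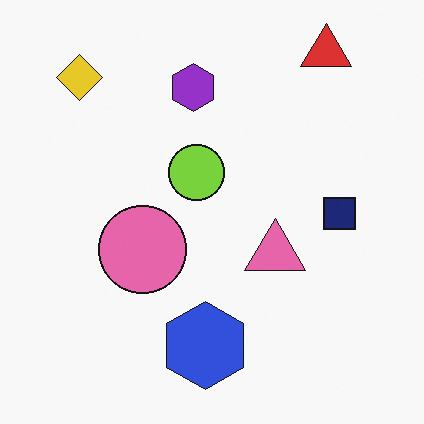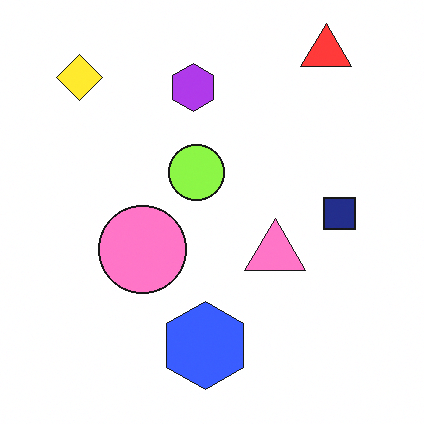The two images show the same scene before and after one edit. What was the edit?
The image was brightened a little.

Every pixel — background and shapes alike — is uniformly brightened.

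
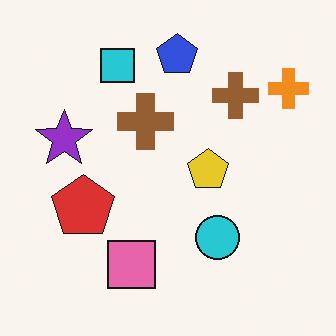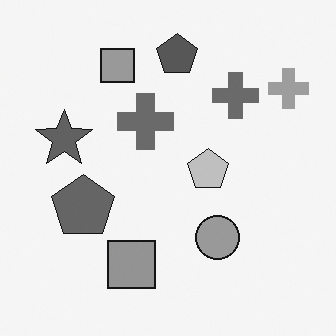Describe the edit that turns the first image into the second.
The transformation is: converted to grayscale.

All color is removed — every shape is now a shade of grey.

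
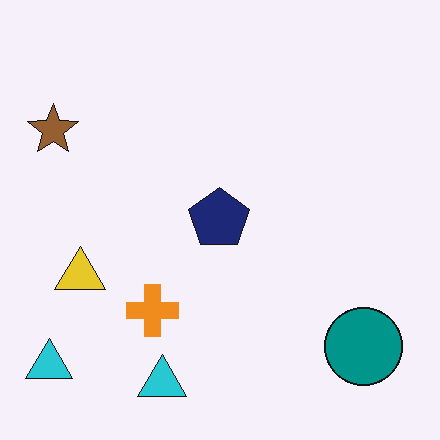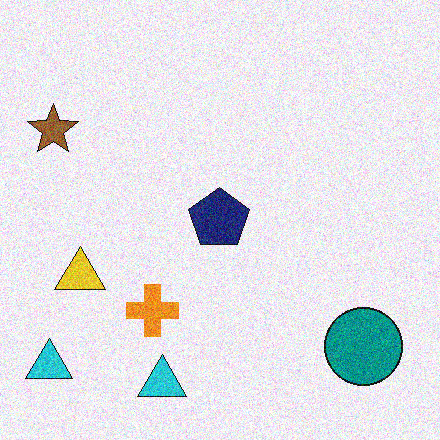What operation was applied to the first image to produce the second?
Degraded with visible gaussian noise.

Random speckle covers the whole image, including the flat background.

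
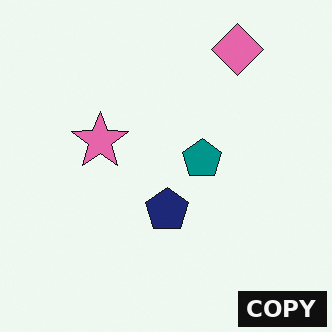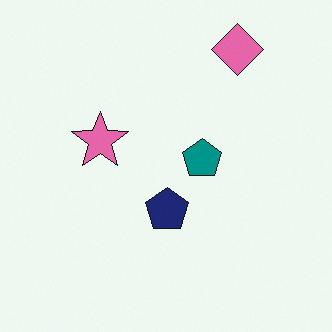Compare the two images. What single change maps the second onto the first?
The transformation is: watermarked with the text "COPY" in the lower-right corner.

A dark label reading "COPY" appears in the lower-right corner.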